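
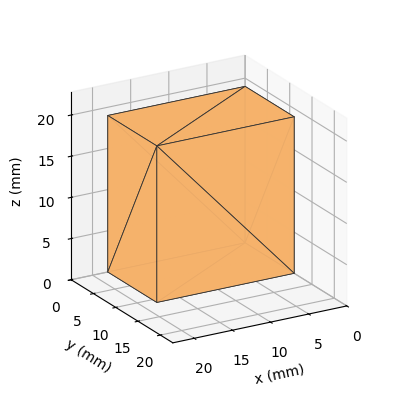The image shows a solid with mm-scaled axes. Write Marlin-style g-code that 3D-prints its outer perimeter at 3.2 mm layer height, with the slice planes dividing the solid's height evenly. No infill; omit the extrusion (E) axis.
Reading the render: the shape is a rectangular box, roughly 18 × 11 mm footprint and 19 mm tall (dimensions read to the nearest mm from the axis ticks). For the g-code, the solid's height is divided into equal slices at the stated Δz and each level perimeter traced with G1 moves after a G0 lift.

; perimeter-only toolpath
G21 ; units = mm
G90 ; absolute positioning
G28 ; home
; layer 1
G0 Z3.2
G0 X0.0 Y0.0
G1 X18.0 Y0.0
G1 X18.0 Y11.0
G1 X0.0 Y11.0
G1 X0.0 Y0.0
; layer 2
G0 Z6.3
G0 X0.0 Y0.0
G1 X18.0 Y0.0
G1 X18.0 Y11.0
G1 X0.0 Y11.0
G1 X0.0 Y0.0
; layer 3
G0 Z9.5
G0 X0.0 Y0.0
G1 X18.0 Y0.0
G1 X18.0 Y11.0
G1 X0.0 Y11.0
G1 X0.0 Y0.0
; layer 4
G0 Z12.7
G0 X0.0 Y0.0
G1 X18.0 Y0.0
G1 X18.0 Y11.0
G1 X0.0 Y11.0
G1 X0.0 Y0.0
; layer 5
G0 Z15.8
G0 X0.0 Y0.0
G1 X18.0 Y0.0
G1 X18.0 Y11.0
G1 X0.0 Y11.0
G1 X0.0 Y0.0
; layer 6
G0 Z19.0
G0 X0.0 Y0.0
G1 X18.0 Y0.0
G1 X18.0 Y11.0
G1 X0.0 Y11.0
G1 X0.0 Y0.0
M2 ; end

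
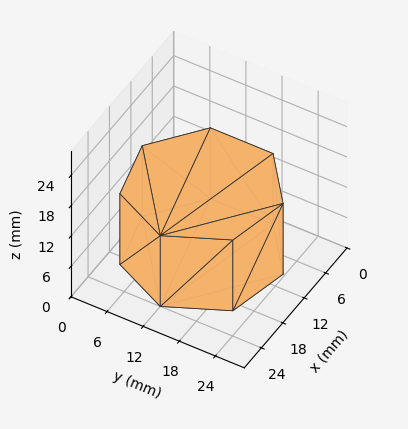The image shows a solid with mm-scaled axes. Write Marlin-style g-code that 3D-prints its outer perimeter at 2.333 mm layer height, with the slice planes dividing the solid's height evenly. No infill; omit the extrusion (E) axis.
Reading the render: the shape is a regular 7-sided prism (a cylinder approximated with 7 flat sides), circumscribed radius ≈ 12 mm, height ≈ 14 mm (dimensions read to the nearest mm from the axis ticks). For the g-code, the solid's height is divided into equal slices at the stated Δz and each level perimeter traced with G1 moves after a G0 lift.

; perimeter-only toolpath
G21 ; units = mm
G90 ; absolute positioning
G28 ; home
; layer 1
G0 Z2.333
G0 X24.000 Y12.000
G1 X19.482 Y21.382
G1 X9.330 Y23.699
G1 X1.188 Y17.207
G1 X1.188 Y6.793
G1 X9.330 Y0.301
G1 X19.482 Y2.618
G1 X24.000 Y12.000
; layer 2
G0 Z4.667
G0 X24.000 Y12.000
G1 X19.482 Y21.382
G1 X9.330 Y23.699
G1 X1.188 Y17.207
G1 X1.188 Y6.793
G1 X9.330 Y0.301
G1 X19.482 Y2.618
G1 X24.000 Y12.000
; layer 3
G0 Z7.000
G0 X24.000 Y12.000
G1 X19.482 Y21.382
G1 X9.330 Y23.699
G1 X1.188 Y17.207
G1 X1.188 Y6.793
G1 X9.330 Y0.301
G1 X19.482 Y2.618
G1 X24.000 Y12.000
; layer 4
G0 Z9.333
G0 X24.000 Y12.000
G1 X19.482 Y21.382
G1 X9.330 Y23.699
G1 X1.188 Y17.207
G1 X1.188 Y6.793
G1 X9.330 Y0.301
G1 X19.482 Y2.618
G1 X24.000 Y12.000
; layer 5
G0 Z11.667
G0 X24.000 Y12.000
G1 X19.482 Y21.382
G1 X9.330 Y23.699
G1 X1.188 Y17.207
G1 X1.188 Y6.793
G1 X9.330 Y0.301
G1 X19.482 Y2.618
G1 X24.000 Y12.000
; layer 6
G0 Z14.000
G0 X24.000 Y12.000
G1 X19.482 Y21.382
G1 X9.330 Y23.699
G1 X1.188 Y17.207
G1 X1.188 Y6.793
G1 X9.330 Y0.301
G1 X19.482 Y2.618
G1 X24.000 Y12.000
M2 ; end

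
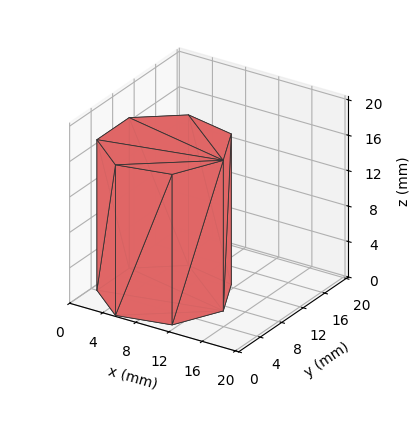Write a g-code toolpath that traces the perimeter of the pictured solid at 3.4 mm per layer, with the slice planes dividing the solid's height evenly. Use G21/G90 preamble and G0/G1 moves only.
Reading the render: the shape is a regular 7-sided prism (a cylinder approximated with 7 flat sides), circumscribed radius ≈ 7 mm, height ≈ 17 mm (dimensions read to the nearest mm from the axis ticks). For the g-code, the solid's height is divided into equal slices at the stated Δz and each level perimeter traced with G1 moves after a G0 lift.

; perimeter-only toolpath
G21 ; units = mm
G90 ; absolute positioning
G28 ; home
; layer 1
G0 Z3.4
G0 X14.0 Y7.0
G1 X11.4 Y12.5
G1 X5.4 Y13.8
G1 X0.7 Y10.0
G1 X0.7 Y4.0
G1 X5.4 Y0.2
G1 X11.4 Y1.5
G1 X14.0 Y7.0
; layer 2
G0 Z6.8
G0 X14.0 Y7.0
G1 X11.4 Y12.5
G1 X5.4 Y13.8
G1 X0.7 Y10.0
G1 X0.7 Y4.0
G1 X5.4 Y0.2
G1 X11.4 Y1.5
G1 X14.0 Y7.0
; layer 3
G0 Z10.2
G0 X14.0 Y7.0
G1 X11.4 Y12.5
G1 X5.4 Y13.8
G1 X0.7 Y10.0
G1 X0.7 Y4.0
G1 X5.4 Y0.2
G1 X11.4 Y1.5
G1 X14.0 Y7.0
; layer 4
G0 Z13.6
G0 X14.0 Y7.0
G1 X11.4 Y12.5
G1 X5.4 Y13.8
G1 X0.7 Y10.0
G1 X0.7 Y4.0
G1 X5.4 Y0.2
G1 X11.4 Y1.5
G1 X14.0 Y7.0
; layer 5
G0 Z17.0
G0 X14.0 Y7.0
G1 X11.4 Y12.5
G1 X5.4 Y13.8
G1 X0.7 Y10.0
G1 X0.7 Y4.0
G1 X5.4 Y0.2
G1 X11.4 Y1.5
G1 X14.0 Y7.0
M2 ; end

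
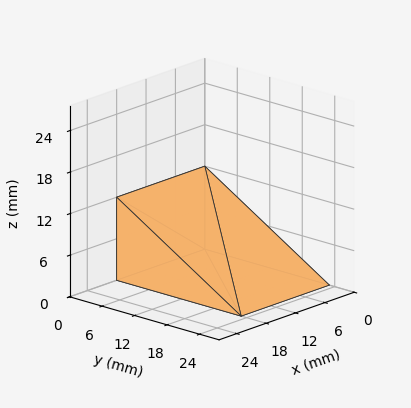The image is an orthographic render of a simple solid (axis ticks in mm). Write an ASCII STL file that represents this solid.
Reading the render: the shape is a wedge (ramp): 18 × 23 mm base, rising to 12 mm along the y=0 edge and sloping linearly to z=0 at y=23 (dimensions read to the nearest mm from the axis ticks). For the STL, each face is triangulated and given an outward normal.

solid part
  facet normal 0.0000 0.0000 -1.0000
    outer loop
      vertex 18.0 23.0 0.0
      vertex 18.0 0.0 0.0
      vertex 0.0 0.0 0.0
    endloop
  endfacet
  facet normal 0.0000 0.0000 -1.0000
    outer loop
      vertex 0.0 23.0 0.0
      vertex 18.0 23.0 0.0
      vertex 0.0 0.0 0.0
    endloop
  endfacet
  facet normal 0.0000 -1.0000 0.0000
    outer loop
      vertex 0.0 0.0 0.0
      vertex 18.0 0.0 0.0
      vertex 18.0 0.0 12.0
    endloop
  endfacet
  facet normal 0.0000 -1.0000 0.0000
    outer loop
      vertex 0.0 0.0 0.0
      vertex 18.0 0.0 12.0
      vertex 0.0 0.0 12.0
    endloop
  endfacet
  facet normal 0.0000 0.4626 0.8866
    outer loop
      vertex 0.0 0.0 12.0
      vertex 18.0 0.0 12.0
      vertex 18.0 23.0 0.0
    endloop
  endfacet
  facet normal 0.0000 0.4626 0.8866
    outer loop
      vertex 0.0 0.0 12.0
      vertex 18.0 23.0 0.0
      vertex 0.0 23.0 0.0
    endloop
  endfacet
  facet normal -1.0000 0.0000 0.0000
    outer loop
      vertex 0.0 0.0 12.0
      vertex 0.0 23.0 0.0
      vertex 0.0 0.0 0.0
    endloop
  endfacet
  facet normal 1.0000 0.0000 0.0000
    outer loop
      vertex 18.0 0.0 0.0
      vertex 18.0 23.0 0.0
      vertex 18.0 0.0 12.0
    endloop
  endfacet
endsolid part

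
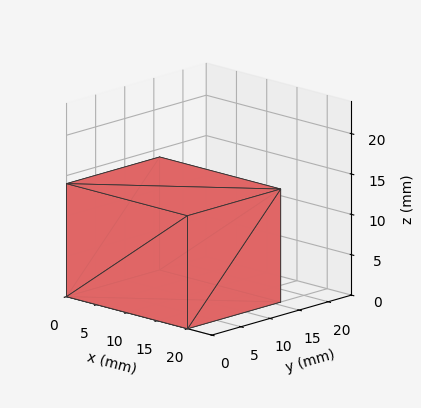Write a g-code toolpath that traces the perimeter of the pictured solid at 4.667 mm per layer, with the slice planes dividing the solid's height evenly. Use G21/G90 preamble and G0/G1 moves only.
Reading the render: the shape is a rectangular box, roughly 20 × 16 mm footprint and 14 mm tall (dimensions read to the nearest mm from the axis ticks). For the g-code, the solid's height is divided into equal slices at the stated Δz and each level perimeter traced with G1 moves after a G0 lift.

; perimeter-only toolpath
G21 ; units = mm
G90 ; absolute positioning
G28 ; home
; layer 1
G0 Z4.667
G0 X0.000 Y0.000
G1 X20.000 Y0.000
G1 X20.000 Y16.000
G1 X0.000 Y16.000
G1 X0.000 Y0.000
; layer 2
G0 Z9.333
G0 X0.000 Y0.000
G1 X20.000 Y0.000
G1 X20.000 Y16.000
G1 X0.000 Y16.000
G1 X0.000 Y0.000
; layer 3
G0 Z14.000
G0 X0.000 Y0.000
G1 X20.000 Y0.000
G1 X20.000 Y16.000
G1 X0.000 Y16.000
G1 X0.000 Y0.000
M2 ; end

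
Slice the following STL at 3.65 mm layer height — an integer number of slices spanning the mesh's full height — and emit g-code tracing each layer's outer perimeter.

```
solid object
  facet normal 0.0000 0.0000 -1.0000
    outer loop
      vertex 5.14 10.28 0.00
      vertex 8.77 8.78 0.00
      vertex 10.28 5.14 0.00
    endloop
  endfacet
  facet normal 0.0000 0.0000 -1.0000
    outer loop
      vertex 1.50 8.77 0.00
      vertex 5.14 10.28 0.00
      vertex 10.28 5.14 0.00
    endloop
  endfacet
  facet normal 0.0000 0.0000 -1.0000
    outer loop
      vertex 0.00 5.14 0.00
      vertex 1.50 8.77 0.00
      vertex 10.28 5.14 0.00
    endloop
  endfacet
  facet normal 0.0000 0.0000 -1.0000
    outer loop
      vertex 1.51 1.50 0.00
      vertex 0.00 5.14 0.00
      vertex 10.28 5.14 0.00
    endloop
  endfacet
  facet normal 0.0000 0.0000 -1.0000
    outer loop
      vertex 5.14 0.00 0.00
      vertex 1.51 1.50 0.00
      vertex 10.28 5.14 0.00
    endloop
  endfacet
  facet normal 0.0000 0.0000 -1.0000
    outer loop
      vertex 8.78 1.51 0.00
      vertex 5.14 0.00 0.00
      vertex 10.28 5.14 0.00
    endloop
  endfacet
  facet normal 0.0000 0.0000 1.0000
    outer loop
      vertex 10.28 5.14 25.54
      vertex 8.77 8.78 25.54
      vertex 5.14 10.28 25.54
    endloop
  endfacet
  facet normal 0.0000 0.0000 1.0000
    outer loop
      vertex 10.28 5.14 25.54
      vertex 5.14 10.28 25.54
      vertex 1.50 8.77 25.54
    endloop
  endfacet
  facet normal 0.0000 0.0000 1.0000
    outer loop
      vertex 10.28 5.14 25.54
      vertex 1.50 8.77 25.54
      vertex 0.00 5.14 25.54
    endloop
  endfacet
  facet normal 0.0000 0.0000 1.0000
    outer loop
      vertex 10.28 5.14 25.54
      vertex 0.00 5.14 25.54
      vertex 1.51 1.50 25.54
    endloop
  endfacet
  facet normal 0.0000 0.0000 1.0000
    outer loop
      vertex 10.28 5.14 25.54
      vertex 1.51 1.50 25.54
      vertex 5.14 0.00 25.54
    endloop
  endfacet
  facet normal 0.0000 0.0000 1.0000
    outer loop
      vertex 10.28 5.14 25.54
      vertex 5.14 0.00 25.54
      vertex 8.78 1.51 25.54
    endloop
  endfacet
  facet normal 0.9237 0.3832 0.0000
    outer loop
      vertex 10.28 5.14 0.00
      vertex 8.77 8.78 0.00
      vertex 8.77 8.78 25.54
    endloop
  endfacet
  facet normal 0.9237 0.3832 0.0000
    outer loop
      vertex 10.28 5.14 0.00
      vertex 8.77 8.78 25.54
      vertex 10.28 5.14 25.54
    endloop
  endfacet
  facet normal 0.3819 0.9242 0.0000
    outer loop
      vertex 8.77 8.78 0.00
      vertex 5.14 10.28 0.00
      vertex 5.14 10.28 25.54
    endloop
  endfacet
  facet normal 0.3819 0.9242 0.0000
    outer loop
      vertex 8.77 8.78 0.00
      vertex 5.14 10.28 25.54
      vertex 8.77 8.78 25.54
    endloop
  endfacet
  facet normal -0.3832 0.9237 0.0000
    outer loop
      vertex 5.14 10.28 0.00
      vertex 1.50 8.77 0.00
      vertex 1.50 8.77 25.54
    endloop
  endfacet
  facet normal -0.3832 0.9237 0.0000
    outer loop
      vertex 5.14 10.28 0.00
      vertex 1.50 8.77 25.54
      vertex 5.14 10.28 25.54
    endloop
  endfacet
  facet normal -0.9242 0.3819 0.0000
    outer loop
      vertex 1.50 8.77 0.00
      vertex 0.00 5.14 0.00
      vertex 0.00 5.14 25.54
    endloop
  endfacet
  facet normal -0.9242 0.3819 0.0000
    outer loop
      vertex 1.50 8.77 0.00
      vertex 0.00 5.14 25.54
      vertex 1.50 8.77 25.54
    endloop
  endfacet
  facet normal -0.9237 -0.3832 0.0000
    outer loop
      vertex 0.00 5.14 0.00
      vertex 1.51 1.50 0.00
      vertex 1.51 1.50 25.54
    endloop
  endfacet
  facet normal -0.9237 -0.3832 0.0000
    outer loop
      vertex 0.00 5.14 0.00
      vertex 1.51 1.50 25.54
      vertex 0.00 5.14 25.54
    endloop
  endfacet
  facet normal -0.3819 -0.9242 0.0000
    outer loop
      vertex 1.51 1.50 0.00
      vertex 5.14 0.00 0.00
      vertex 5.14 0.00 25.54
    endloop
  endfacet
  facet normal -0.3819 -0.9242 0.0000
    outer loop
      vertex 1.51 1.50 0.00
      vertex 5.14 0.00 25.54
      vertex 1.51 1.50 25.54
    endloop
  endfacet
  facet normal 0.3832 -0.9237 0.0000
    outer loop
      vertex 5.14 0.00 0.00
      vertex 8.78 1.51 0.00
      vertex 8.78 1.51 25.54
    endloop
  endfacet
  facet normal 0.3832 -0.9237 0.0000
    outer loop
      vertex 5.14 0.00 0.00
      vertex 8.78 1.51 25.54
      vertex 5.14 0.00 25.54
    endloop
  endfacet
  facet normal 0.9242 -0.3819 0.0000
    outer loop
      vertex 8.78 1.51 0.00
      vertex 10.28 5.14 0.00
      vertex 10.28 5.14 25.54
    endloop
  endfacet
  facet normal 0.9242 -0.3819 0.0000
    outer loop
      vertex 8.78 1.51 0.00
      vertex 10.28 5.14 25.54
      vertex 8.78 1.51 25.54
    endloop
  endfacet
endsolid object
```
; perimeter-only toolpath
G21 ; units = mm
G90 ; absolute positioning
G28 ; home
; layer 1
G0 Z3.65
G0 X10.28 Y5.14
G1 X8.77 Y8.78
G1 X5.14 Y10.28
G1 X1.50 Y8.77
G1 X0.00 Y5.14
G1 X1.51 Y1.50
G1 X5.14 Y0.00
G1 X8.78 Y1.51
G1 X10.28 Y5.14
; layer 2
G0 Z7.30
G0 X10.28 Y5.14
G1 X8.77 Y8.78
G1 X5.14 Y10.28
G1 X1.50 Y8.77
G1 X0.00 Y5.14
G1 X1.51 Y1.50
G1 X5.14 Y0.00
G1 X8.78 Y1.51
G1 X10.28 Y5.14
; layer 3
G0 Z10.95
G0 X10.28 Y5.14
G1 X8.77 Y8.78
G1 X5.14 Y10.28
G1 X1.50 Y8.77
G1 X0.00 Y5.14
G1 X1.51 Y1.50
G1 X5.14 Y0.00
G1 X8.78 Y1.51
G1 X10.28 Y5.14
; layer 4
G0 Z14.59
G0 X10.28 Y5.14
G1 X8.77 Y8.78
G1 X5.14 Y10.28
G1 X1.50 Y8.77
G1 X0.00 Y5.14
G1 X1.51 Y1.50
G1 X5.14 Y0.00
G1 X8.78 Y1.51
G1 X10.28 Y5.14
; layer 5
G0 Z18.24
G0 X10.28 Y5.14
G1 X8.77 Y8.78
G1 X5.14 Y10.28
G1 X1.50 Y8.77
G1 X0.00 Y5.14
G1 X1.51 Y1.50
G1 X5.14 Y0.00
G1 X8.78 Y1.51
G1 X10.28 Y5.14
; layer 6
G0 Z21.89
G0 X10.28 Y5.14
G1 X8.77 Y8.78
G1 X5.14 Y10.28
G1 X1.50 Y8.77
G1 X0.00 Y5.14
G1 X1.51 Y1.50
G1 X5.14 Y0.00
G1 X8.78 Y1.51
G1 X10.28 Y5.14
; layer 7
G0 Z25.54
G0 X10.28 Y5.14
G1 X8.77 Y8.78
G1 X5.14 Y10.28
G1 X1.50 Y8.77
G1 X0.00 Y5.14
G1 X1.51 Y1.50
G1 X5.14 Y0.00
G1 X8.78 Y1.51
G1 X10.28 Y5.14
M2 ; end

The solid is a regular 8-sided prism (a cylinder approximated with 8 flat sides), circumscribed radius ≈ 5.14 mm, height ≈ 25.5 mm. Slicing at Δz = 3.65 mm — 7 equal slices spanning the solid's height, so layer i sits at z = i·h/7 — gives 7 non-empty perimeters. Each is a 8-segment closed polygon; G0 lifts to the layer z and rapids to the start vertex, then G1 traces the edges.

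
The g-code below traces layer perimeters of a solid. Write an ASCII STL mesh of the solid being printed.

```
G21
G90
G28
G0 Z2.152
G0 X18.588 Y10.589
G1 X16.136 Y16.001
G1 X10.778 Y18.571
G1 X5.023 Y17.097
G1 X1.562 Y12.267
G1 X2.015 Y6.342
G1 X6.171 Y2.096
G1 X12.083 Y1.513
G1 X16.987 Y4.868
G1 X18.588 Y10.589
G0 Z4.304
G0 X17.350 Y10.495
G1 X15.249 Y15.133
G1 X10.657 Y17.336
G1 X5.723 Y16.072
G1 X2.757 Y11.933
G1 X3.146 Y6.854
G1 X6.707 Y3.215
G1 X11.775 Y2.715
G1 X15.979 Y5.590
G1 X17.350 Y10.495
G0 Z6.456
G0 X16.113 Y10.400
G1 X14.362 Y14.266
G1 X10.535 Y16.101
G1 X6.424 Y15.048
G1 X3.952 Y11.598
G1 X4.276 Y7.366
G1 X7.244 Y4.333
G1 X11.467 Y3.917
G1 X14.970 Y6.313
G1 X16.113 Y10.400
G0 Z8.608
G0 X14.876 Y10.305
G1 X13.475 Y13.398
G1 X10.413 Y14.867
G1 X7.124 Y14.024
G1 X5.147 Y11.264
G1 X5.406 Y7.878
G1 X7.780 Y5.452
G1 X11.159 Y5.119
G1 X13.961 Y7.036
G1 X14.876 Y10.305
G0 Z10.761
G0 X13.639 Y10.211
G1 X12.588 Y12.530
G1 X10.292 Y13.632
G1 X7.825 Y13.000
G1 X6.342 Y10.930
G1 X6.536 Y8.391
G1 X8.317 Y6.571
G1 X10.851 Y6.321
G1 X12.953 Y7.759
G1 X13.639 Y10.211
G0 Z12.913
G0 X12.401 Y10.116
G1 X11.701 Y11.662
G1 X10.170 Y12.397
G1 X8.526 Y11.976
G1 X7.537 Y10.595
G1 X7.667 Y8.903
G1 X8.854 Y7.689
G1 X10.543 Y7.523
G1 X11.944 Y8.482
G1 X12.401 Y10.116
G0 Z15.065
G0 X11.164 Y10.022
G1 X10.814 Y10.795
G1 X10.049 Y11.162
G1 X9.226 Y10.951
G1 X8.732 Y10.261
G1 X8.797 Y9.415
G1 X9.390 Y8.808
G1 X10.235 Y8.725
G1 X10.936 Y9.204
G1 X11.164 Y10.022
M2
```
solid part
  facet normal 0.0000 0.0000 -1.0000
    outer loop
      vertex 10.900 19.806 0.000
      vertex 17.023 16.869 0.000
      vertex 19.825 10.684 0.000
    endloop
  endfacet
  facet normal 0.0000 0.0000 -1.0000
    outer loop
      vertex 4.322 18.121 0.000
      vertex 10.900 19.806 0.000
      vertex 19.825 10.684 0.000
    endloop
  endfacet
  facet normal 0.0000 0.0000 -1.0000
    outer loop
      vertex 0.367 12.601 0.000
      vertex 4.322 18.121 0.000
      vertex 19.825 10.684 0.000
    endloop
  endfacet
  facet normal 0.0000 0.0000 -1.0000
    outer loop
      vertex 0.885 5.830 0.000
      vertex 0.367 12.601 0.000
      vertex 19.825 10.684 0.000
    endloop
  endfacet
  facet normal 0.0000 0.0000 -1.0000
    outer loop
      vertex 5.634 0.977 0.000
      vertex 0.885 5.830 0.000
      vertex 19.825 10.684 0.000
    endloop
  endfacet
  facet normal 0.0000 0.0000 -1.0000
    outer loop
      vertex 12.391 0.311 0.000
      vertex 5.634 0.977 0.000
      vertex 19.825 10.684 0.000
    endloop
  endfacet
  facet normal 0.0000 0.0000 -1.0000
    outer loop
      vertex 17.996 4.145 0.000
      vertex 12.391 0.311 0.000
      vertex 19.825 10.684 0.000
    endloop
  endfacet
  facet normal 0.8009 0.3628 0.4764
    outer loop
      vertex 19.825 10.684 0.000
      vertex 17.023 16.869 0.000
      vertex 9.927 9.927 17.217
    endloop
  endfacet
  facet normal 0.3803 0.7928 0.4764
    outer loop
      vertex 17.023 16.869 0.000
      vertex 10.900 19.806 0.000
      vertex 9.927 9.927 17.217
    endloop
  endfacet
  facet normal -0.2182 0.8517 0.4764
    outer loop
      vertex 10.900 19.806 0.000
      vertex 4.322 18.121 0.000
      vertex 9.927 9.927 17.217
    endloop
  endfacet
  facet normal -0.7147 0.5121 0.4764
    outer loop
      vertex 4.322 18.121 0.000
      vertex 0.367 12.601 0.000
      vertex 9.927 9.927 17.217
    endloop
  endfacet
  facet normal -0.8767 -0.0671 0.4764
    outer loop
      vertex 0.367 12.601 0.000
      vertex 0.885 5.830 0.000
      vertex 9.927 9.927 17.217
    endloop
  endfacet
  facet normal -0.6284 -0.6150 0.4764
    outer loop
      vertex 0.885 5.830 0.000
      vertex 5.634 0.977 0.000
      vertex 9.927 9.927 17.217
    endloop
  endfacet
  facet normal -0.0862 -0.8750 0.4764
    outer loop
      vertex 5.634 0.977 0.000
      vertex 12.391 0.311 0.000
      vertex 9.927 9.927 17.217
    endloop
  endfacet
  facet normal 0.4964 -0.7257 0.4764
    outer loop
      vertex 12.391 0.311 0.000
      vertex 17.996 4.145 0.000
      vertex 9.927 9.927 17.217
    endloop
  endfacet
  facet normal 0.8467 -0.2368 0.4764
    outer loop
      vertex 17.996 4.145 0.000
      vertex 19.825 10.684 0.000
      vertex 9.927 9.927 17.217
    endloop
  endfacet
endsolid part

The G0 Z moves step by Δz≈2.152 mm. The G1 loops shrink linearly with z, so the solid tapers from its base footprint up to z≈17.2. Closing with a flat bottom cap and the tapered top and triangulating gives 16 facets — a regular 9-sided pyramid, base circumscribed radius ≈ 9.93 mm, apex at z ≈ 17.2 mm.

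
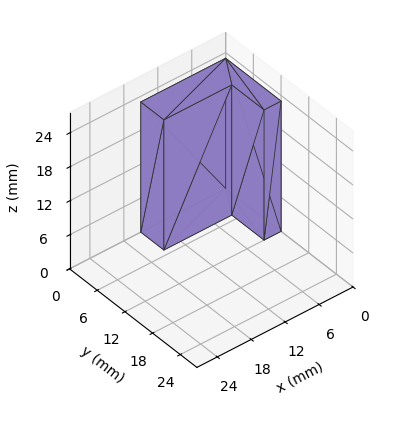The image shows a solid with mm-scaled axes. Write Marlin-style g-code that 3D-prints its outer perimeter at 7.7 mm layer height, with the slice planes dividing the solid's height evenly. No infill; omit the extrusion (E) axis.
Reading the render: the shape is an L-shaped prism: outer 15 × 12 mm, arm thicknesses ≈ 5 mm (horizontal) and 3 mm (vertical), extruded 23 mm in z (dimensions read to the nearest mm from the axis ticks). For the g-code, the solid's height is divided into equal slices at the stated Δz and each level perimeter traced with G1 moves after a G0 lift.

; perimeter-only toolpath
G21 ; units = mm
G90 ; absolute positioning
G28 ; home
; layer 1
G0 Z7.7
G0 X0.0 Y0.0
G1 X15.0 Y0.0
G1 X15.0 Y5.0
G1 X3.0 Y5.0
G1 X3.0 Y12.0
G1 X0.0 Y12.0
G1 X0.0 Y0.0
; layer 2
G0 Z15.3
G0 X0.0 Y0.0
G1 X15.0 Y0.0
G1 X15.0 Y5.0
G1 X3.0 Y5.0
G1 X3.0 Y12.0
G1 X0.0 Y12.0
G1 X0.0 Y0.0
; layer 3
G0 Z23.0
G0 X0.0 Y0.0
G1 X15.0 Y0.0
G1 X15.0 Y5.0
G1 X3.0 Y5.0
G1 X3.0 Y12.0
G1 X0.0 Y12.0
G1 X0.0 Y0.0
M2 ; end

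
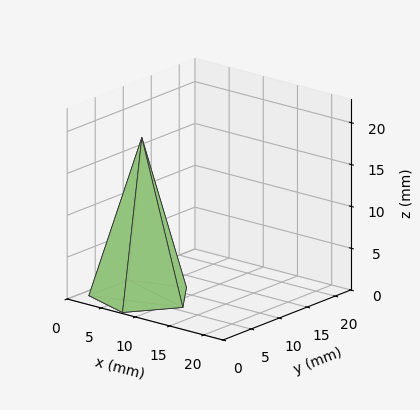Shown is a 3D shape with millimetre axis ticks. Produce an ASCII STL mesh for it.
Reading the render: the shape is a regular 5-sided pyramid, base circumscribed radius ≈ 6 mm, apex at z ≈ 19 mm (dimensions read to the nearest mm from the axis ticks). For the STL, each face is triangulated and given an outward normal.

solid part
  facet normal 0.0000 0.0000 -1.0000
    outer loop
      vertex 1.146 9.527 0.000
      vertex 7.854 11.706 0.000
      vertex 12.000 6.000 0.000
    endloop
  endfacet
  facet normal 0.0000 0.0000 -1.0000
    outer loop
      vertex 1.146 2.473 0.000
      vertex 1.146 9.527 0.000
      vertex 12.000 6.000 0.000
    endloop
  endfacet
  facet normal 0.0000 0.0000 -1.0000
    outer loop
      vertex 7.854 0.294 0.000
      vertex 1.146 2.473 0.000
      vertex 12.000 6.000 0.000
    endloop
  endfacet
  facet normal 0.7838 0.5695 0.2475
    outer loop
      vertex 12.000 6.000 0.000
      vertex 7.854 11.706 0.000
      vertex 6.000 6.000 19.000
    endloop
  endfacet
  facet normal -0.2993 0.9215 0.2475
    outer loop
      vertex 7.854 11.706 0.000
      vertex 1.146 9.527 0.000
      vertex 6.000 6.000 19.000
    endloop
  endfacet
  facet normal -0.9689 0.0000 0.2475
    outer loop
      vertex 1.146 9.527 0.000
      vertex 1.146 2.473 0.000
      vertex 6.000 6.000 19.000
    endloop
  endfacet
  facet normal -0.2993 -0.9215 0.2475
    outer loop
      vertex 1.146 2.473 0.000
      vertex 7.854 0.294 0.000
      vertex 6.000 6.000 19.000
    endloop
  endfacet
  facet normal 0.7838 -0.5695 0.2475
    outer loop
      vertex 7.854 0.294 0.000
      vertex 12.000 6.000 0.000
      vertex 6.000 6.000 19.000
    endloop
  endfacet
endsolid part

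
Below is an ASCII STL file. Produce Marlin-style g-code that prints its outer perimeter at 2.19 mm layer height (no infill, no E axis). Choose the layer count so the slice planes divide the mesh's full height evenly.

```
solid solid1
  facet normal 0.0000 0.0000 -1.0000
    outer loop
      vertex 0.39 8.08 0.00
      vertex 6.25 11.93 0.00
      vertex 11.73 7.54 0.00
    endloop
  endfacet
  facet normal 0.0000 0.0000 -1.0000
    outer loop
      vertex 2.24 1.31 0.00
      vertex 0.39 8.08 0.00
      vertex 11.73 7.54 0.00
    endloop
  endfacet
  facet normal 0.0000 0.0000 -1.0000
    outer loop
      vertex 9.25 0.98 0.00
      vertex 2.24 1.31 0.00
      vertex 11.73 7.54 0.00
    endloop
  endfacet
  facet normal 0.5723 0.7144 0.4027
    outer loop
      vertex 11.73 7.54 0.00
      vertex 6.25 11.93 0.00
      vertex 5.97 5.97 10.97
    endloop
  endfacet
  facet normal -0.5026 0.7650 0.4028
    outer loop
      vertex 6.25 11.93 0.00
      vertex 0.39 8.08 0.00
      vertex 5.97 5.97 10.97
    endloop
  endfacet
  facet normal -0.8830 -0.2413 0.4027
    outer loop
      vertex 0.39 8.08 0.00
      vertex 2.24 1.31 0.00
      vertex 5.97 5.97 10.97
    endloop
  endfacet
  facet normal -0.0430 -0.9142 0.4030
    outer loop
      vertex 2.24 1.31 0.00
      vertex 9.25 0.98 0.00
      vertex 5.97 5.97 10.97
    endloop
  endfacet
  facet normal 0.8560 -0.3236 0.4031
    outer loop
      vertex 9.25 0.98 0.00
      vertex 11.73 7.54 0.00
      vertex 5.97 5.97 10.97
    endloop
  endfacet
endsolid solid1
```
; perimeter-only toolpath
G21 ; units = mm
G90 ; absolute positioning
G28 ; home
; layer 1
G0 Z2.19
G0 X10.58 Y7.23
G1 X6.19 Y10.74
G1 X1.51 Y7.66
G1 X2.99 Y2.24
G1 X8.59 Y1.98
G1 X10.58 Y7.23
; layer 2
G0 Z4.39
G0 X9.43 Y6.91
G1 X6.14 Y9.55
G1 X2.62 Y7.24
G1 X3.73 Y3.17
G1 X7.94 Y2.98
G1 X9.43 Y6.91
; layer 3
G0 Z6.58
G0 X8.27 Y6.60
G1 X6.08 Y8.35
G1 X3.74 Y6.81
G1 X4.48 Y4.11
G1 X7.28 Y3.97
G1 X8.27 Y6.60
; layer 4
G0 Z8.78
G0 X7.12 Y6.28
G1 X6.03 Y7.16
G1 X4.85 Y6.39
G1 X5.22 Y5.04
G1 X6.63 Y4.97
G1 X7.12 Y6.28
M2 ; end

The solid is a regular 5-sided pyramid, base circumscribed radius ≈ 5.97 mm, apex at z ≈ 11 mm. Slicing at Δz = 2.19 mm — 5 equal slices spanning the solid's height, so layer i sits at z = i·h/5 — gives 4 non-empty perimeters. Each is a 5-segment closed polygon; G0 lifts to the layer z and rapids to the start vertex, then G1 traces the edges. The cross-section shrinks linearly with z (the slice at the apex is degenerate and omitted).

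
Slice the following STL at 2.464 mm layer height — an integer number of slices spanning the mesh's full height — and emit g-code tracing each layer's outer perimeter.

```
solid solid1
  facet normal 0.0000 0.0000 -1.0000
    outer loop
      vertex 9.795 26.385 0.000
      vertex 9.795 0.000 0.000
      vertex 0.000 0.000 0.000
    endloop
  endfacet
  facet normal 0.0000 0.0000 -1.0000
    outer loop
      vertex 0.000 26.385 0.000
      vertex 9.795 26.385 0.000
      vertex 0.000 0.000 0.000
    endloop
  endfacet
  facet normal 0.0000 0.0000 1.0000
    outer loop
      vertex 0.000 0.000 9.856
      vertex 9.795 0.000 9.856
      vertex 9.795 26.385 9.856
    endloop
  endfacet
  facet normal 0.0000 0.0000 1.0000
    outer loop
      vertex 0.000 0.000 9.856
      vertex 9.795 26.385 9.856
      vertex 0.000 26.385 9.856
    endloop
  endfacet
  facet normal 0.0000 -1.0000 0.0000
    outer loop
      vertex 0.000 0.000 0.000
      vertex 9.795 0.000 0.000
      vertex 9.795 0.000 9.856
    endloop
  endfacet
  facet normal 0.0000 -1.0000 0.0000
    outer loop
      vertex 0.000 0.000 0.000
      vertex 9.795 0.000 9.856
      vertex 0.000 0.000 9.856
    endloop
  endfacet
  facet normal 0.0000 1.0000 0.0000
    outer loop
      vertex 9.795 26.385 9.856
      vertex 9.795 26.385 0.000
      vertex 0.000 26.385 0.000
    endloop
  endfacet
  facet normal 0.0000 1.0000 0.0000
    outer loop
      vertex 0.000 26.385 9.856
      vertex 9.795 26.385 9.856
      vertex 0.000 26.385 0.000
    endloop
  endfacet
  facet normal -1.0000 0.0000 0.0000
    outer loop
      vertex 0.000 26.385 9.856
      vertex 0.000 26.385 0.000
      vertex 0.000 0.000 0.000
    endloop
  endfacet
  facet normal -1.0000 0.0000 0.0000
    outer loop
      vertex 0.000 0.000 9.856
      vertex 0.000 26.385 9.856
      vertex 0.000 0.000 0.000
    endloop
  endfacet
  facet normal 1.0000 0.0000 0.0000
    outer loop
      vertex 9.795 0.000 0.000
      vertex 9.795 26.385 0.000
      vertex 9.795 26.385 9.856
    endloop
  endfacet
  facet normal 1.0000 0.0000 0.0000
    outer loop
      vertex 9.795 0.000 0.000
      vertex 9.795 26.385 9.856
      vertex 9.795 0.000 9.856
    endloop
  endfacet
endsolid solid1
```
; perimeter-only toolpath
G21 ; units = mm
G90 ; absolute positioning
G28 ; home
; layer 1
G0 Z2.464
G0 X0.000 Y0.000
G1 X9.795 Y0.000
G1 X9.795 Y26.385
G1 X0.000 Y26.385
G1 X0.000 Y0.000
; layer 2
G0 Z4.928
G0 X0.000 Y0.000
G1 X9.795 Y0.000
G1 X9.795 Y26.385
G1 X0.000 Y26.385
G1 X0.000 Y0.000
; layer 3
G0 Z7.392
G0 X0.000 Y0.000
G1 X9.795 Y0.000
G1 X9.795 Y26.385
G1 X0.000 Y26.385
G1 X0.000 Y0.000
; layer 4
G0 Z9.856
G0 X0.000 Y0.000
G1 X9.795 Y0.000
G1 X9.795 Y26.385
G1 X0.000 Y26.385
G1 X0.000 Y0.000
M2 ; end

The solid is a rectangular box, roughly 9.79 × 26.4 mm footprint and 9.86 mm tall. Slicing at Δz = 2.464 mm — 4 equal slices spanning the solid's height, so layer i sits at z = i·h/4 — gives 4 non-empty perimeters. Each is a 4-segment closed polygon; G0 lifts to the layer z and rapids to the start vertex, then G1 traces the edges.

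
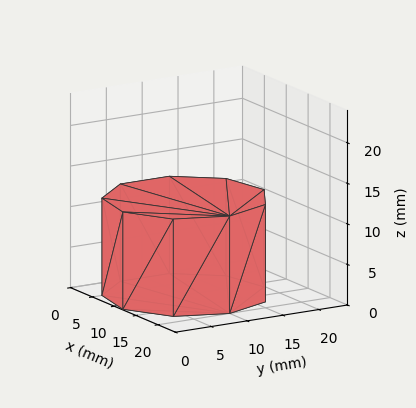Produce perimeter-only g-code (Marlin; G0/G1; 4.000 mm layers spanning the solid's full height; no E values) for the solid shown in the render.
Reading the render: the shape is a regular 9-sided prism (a cylinder approximated with 9 flat sides), circumscribed radius ≈ 10 mm, height ≈ 12 mm (dimensions read to the nearest mm from the axis ticks). For the g-code, the solid's height is divided into equal slices at the stated Δz and each level perimeter traced with G1 moves after a G0 lift.

; perimeter-only toolpath
G21 ; units = mm
G90 ; absolute positioning
G28 ; home
; layer 1
G0 Z4.000
G0 X20.000 Y10.000
G1 X17.660 Y16.428
G1 X11.736 Y19.848
G1 X5.000 Y18.660
G1 X0.603 Y13.420
G1 X0.603 Y6.580
G1 X5.000 Y1.340
G1 X11.736 Y0.152
G1 X17.660 Y3.572
G1 X20.000 Y10.000
; layer 2
G0 Z8.000
G0 X20.000 Y10.000
G1 X17.660 Y16.428
G1 X11.736 Y19.848
G1 X5.000 Y18.660
G1 X0.603 Y13.420
G1 X0.603 Y6.580
G1 X5.000 Y1.340
G1 X11.736 Y0.152
G1 X17.660 Y3.572
G1 X20.000 Y10.000
; layer 3
G0 Z12.000
G0 X20.000 Y10.000
G1 X17.660 Y16.428
G1 X11.736 Y19.848
G1 X5.000 Y18.660
G1 X0.603 Y13.420
G1 X0.603 Y6.580
G1 X5.000 Y1.340
G1 X11.736 Y0.152
G1 X17.660 Y3.572
G1 X20.000 Y10.000
M2 ; end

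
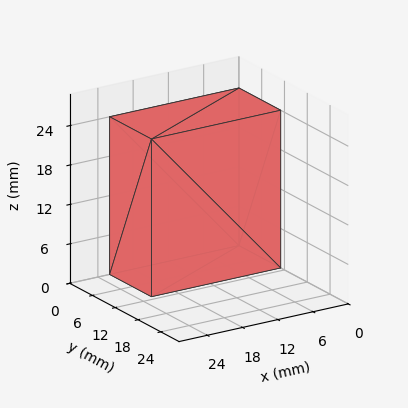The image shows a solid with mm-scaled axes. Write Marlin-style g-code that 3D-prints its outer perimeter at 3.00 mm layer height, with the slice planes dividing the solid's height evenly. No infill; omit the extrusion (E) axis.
Reading the render: the shape is a rectangular box, roughly 22 × 11 mm footprint and 24 mm tall (dimensions read to the nearest mm from the axis ticks). For the g-code, the solid's height is divided into equal slices at the stated Δz and each level perimeter traced with G1 moves after a G0 lift.

; perimeter-only toolpath
G21 ; units = mm
G90 ; absolute positioning
G28 ; home
; layer 1
G0 Z3.00
G0 X0.00 Y0.00
G1 X22.00 Y0.00
G1 X22.00 Y11.00
G1 X0.00 Y11.00
G1 X0.00 Y0.00
; layer 2
G0 Z6.00
G0 X0.00 Y0.00
G1 X22.00 Y0.00
G1 X22.00 Y11.00
G1 X0.00 Y11.00
G1 X0.00 Y0.00
; layer 3
G0 Z9.00
G0 X0.00 Y0.00
G1 X22.00 Y0.00
G1 X22.00 Y11.00
G1 X0.00 Y11.00
G1 X0.00 Y0.00
; layer 4
G0 Z12.00
G0 X0.00 Y0.00
G1 X22.00 Y0.00
G1 X22.00 Y11.00
G1 X0.00 Y11.00
G1 X0.00 Y0.00
; layer 5
G0 Z15.00
G0 X0.00 Y0.00
G1 X22.00 Y0.00
G1 X22.00 Y11.00
G1 X0.00 Y11.00
G1 X0.00 Y0.00
; layer 6
G0 Z18.00
G0 X0.00 Y0.00
G1 X22.00 Y0.00
G1 X22.00 Y11.00
G1 X0.00 Y11.00
G1 X0.00 Y0.00
; layer 7
G0 Z21.00
G0 X0.00 Y0.00
G1 X22.00 Y0.00
G1 X22.00 Y11.00
G1 X0.00 Y11.00
G1 X0.00 Y0.00
; layer 8
G0 Z24.00
G0 X0.00 Y0.00
G1 X22.00 Y0.00
G1 X22.00 Y11.00
G1 X0.00 Y11.00
G1 X0.00 Y0.00
M2 ; end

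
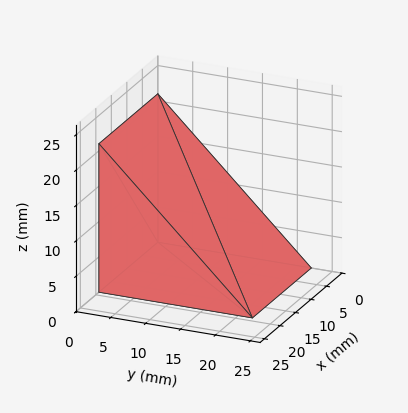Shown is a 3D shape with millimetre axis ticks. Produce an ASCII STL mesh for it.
Reading the render: the shape is a wedge (ramp): 19 × 22 mm base, rising to 21 mm along the y=0 edge and sloping linearly to z=0 at y=22 (dimensions read to the nearest mm from the axis ticks). For the STL, each face is triangulated and given an outward normal.

solid part
  facet normal 0.0000 0.0000 -1.0000
    outer loop
      vertex 19.00 22.00 0.00
      vertex 19.00 0.00 0.00
      vertex 0.00 0.00 0.00
    endloop
  endfacet
  facet normal 0.0000 0.0000 -1.0000
    outer loop
      vertex 0.00 22.00 0.00
      vertex 19.00 22.00 0.00
      vertex 0.00 0.00 0.00
    endloop
  endfacet
  facet normal 0.0000 -1.0000 0.0000
    outer loop
      vertex 0.00 0.00 0.00
      vertex 19.00 0.00 0.00
      vertex 19.00 0.00 21.00
    endloop
  endfacet
  facet normal 0.0000 -1.0000 0.0000
    outer loop
      vertex 0.00 0.00 0.00
      vertex 19.00 0.00 21.00
      vertex 0.00 0.00 21.00
    endloop
  endfacet
  facet normal 0.0000 0.6905 0.7234
    outer loop
      vertex 0.00 0.00 21.00
      vertex 19.00 0.00 21.00
      vertex 19.00 22.00 0.00
    endloop
  endfacet
  facet normal 0.0000 0.6905 0.7234
    outer loop
      vertex 0.00 0.00 21.00
      vertex 19.00 22.00 0.00
      vertex 0.00 22.00 0.00
    endloop
  endfacet
  facet normal -1.0000 0.0000 0.0000
    outer loop
      vertex 0.00 0.00 21.00
      vertex 0.00 22.00 0.00
      vertex 0.00 0.00 0.00
    endloop
  endfacet
  facet normal 1.0000 0.0000 0.0000
    outer loop
      vertex 19.00 0.00 0.00
      vertex 19.00 22.00 0.00
      vertex 19.00 0.00 21.00
    endloop
  endfacet
endsolid part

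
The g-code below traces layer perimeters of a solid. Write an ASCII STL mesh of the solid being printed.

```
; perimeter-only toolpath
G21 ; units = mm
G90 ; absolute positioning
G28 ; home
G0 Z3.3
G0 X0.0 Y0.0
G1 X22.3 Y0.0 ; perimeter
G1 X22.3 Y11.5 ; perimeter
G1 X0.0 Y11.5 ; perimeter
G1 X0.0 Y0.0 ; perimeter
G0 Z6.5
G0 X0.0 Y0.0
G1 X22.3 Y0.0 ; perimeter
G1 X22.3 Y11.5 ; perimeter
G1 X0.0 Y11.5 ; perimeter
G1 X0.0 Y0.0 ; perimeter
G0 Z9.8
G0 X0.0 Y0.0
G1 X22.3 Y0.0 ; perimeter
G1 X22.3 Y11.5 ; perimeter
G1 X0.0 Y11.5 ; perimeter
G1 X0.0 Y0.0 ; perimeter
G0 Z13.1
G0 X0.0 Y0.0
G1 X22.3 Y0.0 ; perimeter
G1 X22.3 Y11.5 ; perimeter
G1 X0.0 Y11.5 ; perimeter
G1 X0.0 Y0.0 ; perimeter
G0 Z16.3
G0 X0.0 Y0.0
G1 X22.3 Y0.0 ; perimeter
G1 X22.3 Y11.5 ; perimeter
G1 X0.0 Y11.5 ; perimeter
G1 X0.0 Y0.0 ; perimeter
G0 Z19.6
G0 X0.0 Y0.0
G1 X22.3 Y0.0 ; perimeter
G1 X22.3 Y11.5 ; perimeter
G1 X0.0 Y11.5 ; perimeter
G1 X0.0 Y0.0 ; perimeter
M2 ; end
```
solid part
  facet normal 0.0000 0.0000 -1.0000
    outer loop
      vertex 22.3 11.5 0.0
      vertex 22.3 0.0 0.0
      vertex 0.0 0.0 0.0
    endloop
  endfacet
  facet normal 0.0000 0.0000 -1.0000
    outer loop
      vertex 0.0 11.5 0.0
      vertex 22.3 11.5 0.0
      vertex 0.0 0.0 0.0
    endloop
  endfacet
  facet normal 0.0000 0.0000 1.0000
    outer loop
      vertex 0.0 0.0 19.6
      vertex 22.3 0.0 19.6
      vertex 22.3 11.5 19.6
    endloop
  endfacet
  facet normal 0.0000 0.0000 1.0000
    outer loop
      vertex 0.0 0.0 19.6
      vertex 22.3 11.5 19.6
      vertex 0.0 11.5 19.6
    endloop
  endfacet
  facet normal 0.0000 -1.0000 0.0000
    outer loop
      vertex 0.0 0.0 0.0
      vertex 22.3 0.0 0.0
      vertex 22.3 0.0 19.6
    endloop
  endfacet
  facet normal 0.0000 -1.0000 0.0000
    outer loop
      vertex 0.0 0.0 0.0
      vertex 22.3 0.0 19.6
      vertex 0.0 0.0 19.6
    endloop
  endfacet
  facet normal 0.0000 1.0000 0.0000
    outer loop
      vertex 22.3 11.5 19.6
      vertex 22.3 11.5 0.0
      vertex 0.0 11.5 0.0
    endloop
  endfacet
  facet normal 0.0000 1.0000 0.0000
    outer loop
      vertex 0.0 11.5 19.6
      vertex 22.3 11.5 19.6
      vertex 0.0 11.5 0.0
    endloop
  endfacet
  facet normal -1.0000 0.0000 0.0000
    outer loop
      vertex 0.0 11.5 19.6
      vertex 0.0 11.5 0.0
      vertex 0.0 0.0 0.0
    endloop
  endfacet
  facet normal -1.0000 0.0000 0.0000
    outer loop
      vertex 0.0 0.0 19.6
      vertex 0.0 11.5 19.6
      vertex 0.0 0.0 0.0
    endloop
  endfacet
  facet normal 1.0000 0.0000 0.0000
    outer loop
      vertex 22.3 0.0 0.0
      vertex 22.3 11.5 0.0
      vertex 22.3 11.5 19.6
    endloop
  endfacet
  facet normal 1.0000 0.0000 0.0000
    outer loop
      vertex 22.3 0.0 0.0
      vertex 22.3 11.5 19.6
      vertex 22.3 0.0 19.6
    endloop
  endfacet
endsolid part

The G0 Z moves step by Δz≈3.3 mm. Every layer's G1 loop is the same polygon, so the solid is a straight extrusion of it from z=0 to z≈19.6. Closing with flat bottom and top caps and triangulating gives 12 facets — a rectangular box, roughly 22.3 × 11.5 mm footprint and 19.6 mm tall.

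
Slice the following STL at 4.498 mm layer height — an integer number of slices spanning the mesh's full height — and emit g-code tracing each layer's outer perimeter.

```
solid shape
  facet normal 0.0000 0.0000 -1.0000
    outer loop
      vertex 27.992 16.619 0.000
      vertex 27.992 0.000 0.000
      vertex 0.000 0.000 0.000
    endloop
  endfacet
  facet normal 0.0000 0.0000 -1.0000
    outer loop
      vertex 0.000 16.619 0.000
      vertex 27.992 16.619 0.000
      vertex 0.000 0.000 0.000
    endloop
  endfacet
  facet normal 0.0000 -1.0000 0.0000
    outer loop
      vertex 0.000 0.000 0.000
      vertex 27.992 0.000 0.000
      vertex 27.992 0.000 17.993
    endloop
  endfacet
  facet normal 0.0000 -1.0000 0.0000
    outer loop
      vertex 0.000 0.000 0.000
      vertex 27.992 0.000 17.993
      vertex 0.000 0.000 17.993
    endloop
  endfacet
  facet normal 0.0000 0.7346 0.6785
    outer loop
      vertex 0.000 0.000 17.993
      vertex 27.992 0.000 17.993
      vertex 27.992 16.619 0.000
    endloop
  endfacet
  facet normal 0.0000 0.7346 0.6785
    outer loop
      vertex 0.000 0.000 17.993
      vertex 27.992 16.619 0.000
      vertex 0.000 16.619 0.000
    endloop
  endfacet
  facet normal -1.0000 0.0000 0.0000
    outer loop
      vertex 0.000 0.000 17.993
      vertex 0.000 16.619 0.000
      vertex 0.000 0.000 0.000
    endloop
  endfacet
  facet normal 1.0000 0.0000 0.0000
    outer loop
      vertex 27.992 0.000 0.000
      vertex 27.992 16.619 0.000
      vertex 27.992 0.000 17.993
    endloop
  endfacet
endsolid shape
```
; perimeter-only toolpath
G21 ; units = mm
G90 ; absolute positioning
G28 ; home
; layer 1
G0 Z4.498
G0 X0.000 Y0.000
G1 X27.992 Y0.000
G1 X27.992 Y12.464
G1 X0.000 Y12.464
G1 X0.000 Y0.000
; layer 2
G0 Z8.996
G0 X0.000 Y0.000
G1 X27.992 Y0.000
G1 X27.992 Y8.309
G1 X0.000 Y8.309
G1 X0.000 Y0.000
; layer 3
G0 Z13.495
G0 X0.000 Y0.000
G1 X27.992 Y0.000
G1 X27.992 Y4.155
G1 X0.000 Y4.155
G1 X0.000 Y0.000
M2 ; end

The solid is a wedge (ramp): 28 × 16.6 mm base, rising to 18 mm along the y=0 edge and sloping linearly to z=0 at y=16.6. Slicing at Δz = 4.498 mm — 4 equal slices spanning the solid's height, so layer i sits at z = i·h/4 — gives 3 non-empty perimeters. Each is a 4-segment closed polygon; G0 lifts to the layer z and rapids to the start vertex, then G1 traces the edges. The cross-section shrinks linearly with z (the slice at the apex is degenerate and omitted).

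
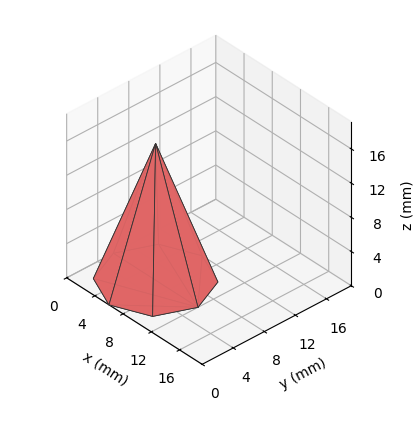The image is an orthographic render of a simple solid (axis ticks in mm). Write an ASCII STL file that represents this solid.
Reading the render: the shape is a regular 8-sided pyramid, base circumscribed radius ≈ 6 mm, apex at z ≈ 16 mm (dimensions read to the nearest mm from the axis ticks). For the STL, each face is triangulated and given an outward normal.

solid part
  facet normal 0.0000 0.0000 -1.0000
    outer loop
      vertex 6.0 12.0 0.0
      vertex 10.2 10.2 0.0
      vertex 12.0 6.0 0.0
    endloop
  endfacet
  facet normal 0.0000 0.0000 -1.0000
    outer loop
      vertex 1.8 10.2 0.0
      vertex 6.0 12.0 0.0
      vertex 12.0 6.0 0.0
    endloop
  endfacet
  facet normal 0.0000 0.0000 -1.0000
    outer loop
      vertex 0.0 6.0 0.0
      vertex 1.8 10.2 0.0
      vertex 12.0 6.0 0.0
    endloop
  endfacet
  facet normal 0.0000 0.0000 -1.0000
    outer loop
      vertex 1.8 1.8 0.0
      vertex 0.0 6.0 0.0
      vertex 12.0 6.0 0.0
    endloop
  endfacet
  facet normal 0.0000 0.0000 -1.0000
    outer loop
      vertex 6.0 0.0 0.0
      vertex 1.8 1.8 0.0
      vertex 12.0 6.0 0.0
    endloop
  endfacet
  facet normal 0.0000 0.0000 -1.0000
    outer loop
      vertex 10.2 1.8 0.0
      vertex 6.0 0.0 0.0
      vertex 12.0 6.0 0.0
    endloop
  endfacet
  facet normal 0.8690 0.3724 0.3259
    outer loop
      vertex 12.0 6.0 0.0
      vertex 10.2 10.2 0.0
      vertex 6.0 6.0 16.0
    endloop
  endfacet
  facet normal 0.3724 0.8690 0.3259
    outer loop
      vertex 10.2 10.2 0.0
      vertex 6.0 12.0 0.0
      vertex 6.0 6.0 16.0
    endloop
  endfacet
  facet normal -0.3724 0.8690 0.3259
    outer loop
      vertex 6.0 12.0 0.0
      vertex 1.8 10.2 0.0
      vertex 6.0 6.0 16.0
    endloop
  endfacet
  facet normal -0.8690 0.3724 0.3259
    outer loop
      vertex 1.8 10.2 0.0
      vertex 0.0 6.0 0.0
      vertex 6.0 6.0 16.0
    endloop
  endfacet
  facet normal -0.8690 -0.3724 0.3259
    outer loop
      vertex 0.0 6.0 0.0
      vertex 1.8 1.8 0.0
      vertex 6.0 6.0 16.0
    endloop
  endfacet
  facet normal -0.3724 -0.8690 0.3259
    outer loop
      vertex 1.8 1.8 0.0
      vertex 6.0 0.0 0.0
      vertex 6.0 6.0 16.0
    endloop
  endfacet
  facet normal 0.3724 -0.8690 0.3259
    outer loop
      vertex 6.0 0.0 0.0
      vertex 10.2 1.8 0.0
      vertex 6.0 6.0 16.0
    endloop
  endfacet
  facet normal 0.8690 -0.3724 0.3259
    outer loop
      vertex 10.2 1.8 0.0
      vertex 12.0 6.0 0.0
      vertex 6.0 6.0 16.0
    endloop
  endfacet
endsolid part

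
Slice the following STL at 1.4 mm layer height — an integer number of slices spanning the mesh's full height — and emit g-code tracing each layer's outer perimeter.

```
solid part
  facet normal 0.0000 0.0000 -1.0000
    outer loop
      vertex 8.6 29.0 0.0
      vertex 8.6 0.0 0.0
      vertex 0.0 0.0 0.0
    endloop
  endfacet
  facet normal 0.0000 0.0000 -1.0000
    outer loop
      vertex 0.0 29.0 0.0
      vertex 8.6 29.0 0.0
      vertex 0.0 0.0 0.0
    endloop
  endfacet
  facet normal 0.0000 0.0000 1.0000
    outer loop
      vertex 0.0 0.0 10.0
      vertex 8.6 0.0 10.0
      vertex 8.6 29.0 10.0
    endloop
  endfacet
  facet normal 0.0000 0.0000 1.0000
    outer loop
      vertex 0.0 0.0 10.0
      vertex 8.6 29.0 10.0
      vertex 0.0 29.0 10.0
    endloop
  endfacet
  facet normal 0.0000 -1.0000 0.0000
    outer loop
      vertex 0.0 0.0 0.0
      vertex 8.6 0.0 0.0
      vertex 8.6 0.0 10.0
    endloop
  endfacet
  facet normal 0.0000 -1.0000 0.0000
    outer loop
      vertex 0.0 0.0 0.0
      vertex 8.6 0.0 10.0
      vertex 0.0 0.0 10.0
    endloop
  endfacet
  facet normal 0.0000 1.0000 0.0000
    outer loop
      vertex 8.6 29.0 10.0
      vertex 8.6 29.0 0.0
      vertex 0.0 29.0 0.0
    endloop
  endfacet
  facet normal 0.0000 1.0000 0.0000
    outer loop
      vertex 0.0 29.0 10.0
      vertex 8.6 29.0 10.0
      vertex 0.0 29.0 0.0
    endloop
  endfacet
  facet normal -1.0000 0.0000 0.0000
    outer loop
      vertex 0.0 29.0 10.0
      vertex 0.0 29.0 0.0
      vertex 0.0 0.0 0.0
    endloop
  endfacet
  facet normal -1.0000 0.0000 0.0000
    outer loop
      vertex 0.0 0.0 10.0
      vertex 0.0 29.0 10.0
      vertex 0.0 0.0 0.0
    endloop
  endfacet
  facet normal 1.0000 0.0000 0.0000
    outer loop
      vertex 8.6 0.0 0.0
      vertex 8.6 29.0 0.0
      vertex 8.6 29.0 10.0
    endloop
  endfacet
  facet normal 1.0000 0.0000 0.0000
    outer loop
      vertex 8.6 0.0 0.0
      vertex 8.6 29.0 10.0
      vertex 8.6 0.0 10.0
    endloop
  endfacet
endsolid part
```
; perimeter-only toolpath
G21 ; units = mm
G90 ; absolute positioning
G28 ; home
; layer 1
G0 Z1.4
G0 X0.0 Y0.0
G1 X8.6 Y0.0
G1 X8.6 Y29.0
G1 X0.0 Y29.0
G1 X0.0 Y0.0
; layer 2
G0 Z2.9
G0 X0.0 Y0.0
G1 X8.6 Y0.0
G1 X8.6 Y29.0
G1 X0.0 Y29.0
G1 X0.0 Y0.0
; layer 3
G0 Z4.3
G0 X0.0 Y0.0
G1 X8.6 Y0.0
G1 X8.6 Y29.0
G1 X0.0 Y29.0
G1 X0.0 Y0.0
; layer 4
G0 Z5.7
G0 X0.0 Y0.0
G1 X8.6 Y0.0
G1 X8.6 Y29.0
G1 X0.0 Y29.0
G1 X0.0 Y0.0
; layer 5
G0 Z7.1
G0 X0.0 Y0.0
G1 X8.6 Y0.0
G1 X8.6 Y29.0
G1 X0.0 Y29.0
G1 X0.0 Y0.0
; layer 6
G0 Z8.6
G0 X0.0 Y0.0
G1 X8.6 Y0.0
G1 X8.6 Y29.0
G1 X0.0 Y29.0
G1 X0.0 Y0.0
; layer 7
G0 Z10.0
G0 X0.0 Y0.0
G1 X8.6 Y0.0
G1 X8.6 Y29.0
G1 X0.0 Y29.0
G1 X0.0 Y0.0
M2 ; end

The solid is a rectangular box, roughly 8.6 × 29 mm footprint and 10 mm tall. Slicing at Δz = 1.4 mm — 7 equal slices spanning the solid's height, so layer i sits at z = i·h/7 — gives 7 non-empty perimeters. Each is a 4-segment closed polygon; G0 lifts to the layer z and rapids to the start vertex, then G1 traces the edges.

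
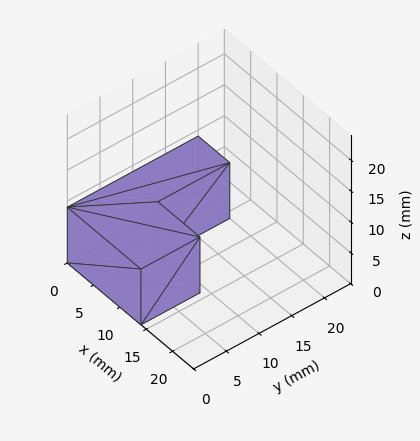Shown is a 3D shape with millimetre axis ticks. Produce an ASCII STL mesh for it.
Reading the render: the shape is an L-shaped prism: outer 14 × 20 mm, arm thicknesses ≈ 9 mm (horizontal) and 6 mm (vertical), extruded 9 mm in z (dimensions read to the nearest mm from the axis ticks). For the STL, each face is triangulated and given an outward normal.

solid part
  facet normal 0.0000 0.0000 -1.0000
    outer loop
      vertex 14.0 9.0 0.0
      vertex 14.0 0.0 0.0
      vertex 0.0 0.0 0.0
    endloop
  endfacet
  facet normal 0.0000 0.0000 -1.0000
    outer loop
      vertex 6.0 9.0 0.0
      vertex 14.0 9.0 0.0
      vertex 0.0 0.0 0.0
    endloop
  endfacet
  facet normal 0.0000 0.0000 -1.0000
    outer loop
      vertex 6.0 20.0 0.0
      vertex 6.0 9.0 0.0
      vertex 0.0 0.0 0.0
    endloop
  endfacet
  facet normal 0.0000 0.0000 -1.0000
    outer loop
      vertex 0.0 20.0 0.0
      vertex 6.0 20.0 0.0
      vertex 0.0 0.0 0.0
    endloop
  endfacet
  facet normal 0.0000 0.0000 1.0000
    outer loop
      vertex 0.0 0.0 9.0
      vertex 14.0 0.0 9.0
      vertex 14.0 9.0 9.0
    endloop
  endfacet
  facet normal 0.0000 0.0000 1.0000
    outer loop
      vertex 0.0 0.0 9.0
      vertex 14.0 9.0 9.0
      vertex 6.0 9.0 9.0
    endloop
  endfacet
  facet normal 0.0000 0.0000 1.0000
    outer loop
      vertex 0.0 0.0 9.0
      vertex 6.0 9.0 9.0
      vertex 6.0 20.0 9.0
    endloop
  endfacet
  facet normal 0.0000 0.0000 1.0000
    outer loop
      vertex 0.0 0.0 9.0
      vertex 6.0 20.0 9.0
      vertex 0.0 20.0 9.0
    endloop
  endfacet
  facet normal 0.0000 -1.0000 0.0000
    outer loop
      vertex 0.0 0.0 0.0
      vertex 14.0 0.0 0.0
      vertex 14.0 0.0 9.0
    endloop
  endfacet
  facet normal 0.0000 -1.0000 0.0000
    outer loop
      vertex 0.0 0.0 0.0
      vertex 14.0 0.0 9.0
      vertex 0.0 0.0 9.0
    endloop
  endfacet
  facet normal 1.0000 0.0000 0.0000
    outer loop
      vertex 14.0 0.0 0.0
      vertex 14.0 9.0 0.0
      vertex 14.0 9.0 9.0
    endloop
  endfacet
  facet normal 1.0000 0.0000 0.0000
    outer loop
      vertex 14.0 0.0 0.0
      vertex 14.0 9.0 9.0
      vertex 14.0 0.0 9.0
    endloop
  endfacet
  facet normal 0.0000 1.0000 0.0000
    outer loop
      vertex 14.0 9.0 0.0
      vertex 6.0 9.0 0.0
      vertex 6.0 9.0 9.0
    endloop
  endfacet
  facet normal 0.0000 1.0000 0.0000
    outer loop
      vertex 14.0 9.0 0.0
      vertex 6.0 9.0 9.0
      vertex 14.0 9.0 9.0
    endloop
  endfacet
  facet normal 1.0000 0.0000 0.0000
    outer loop
      vertex 6.0 9.0 0.0
      vertex 6.0 20.0 0.0
      vertex 6.0 20.0 9.0
    endloop
  endfacet
  facet normal 1.0000 0.0000 0.0000
    outer loop
      vertex 6.0 9.0 0.0
      vertex 6.0 20.0 9.0
      vertex 6.0 9.0 9.0
    endloop
  endfacet
  facet normal 0.0000 1.0000 0.0000
    outer loop
      vertex 6.0 20.0 0.0
      vertex 0.0 20.0 0.0
      vertex 0.0 20.0 9.0
    endloop
  endfacet
  facet normal 0.0000 1.0000 0.0000
    outer loop
      vertex 6.0 20.0 0.0
      vertex 0.0 20.0 9.0
      vertex 6.0 20.0 9.0
    endloop
  endfacet
  facet normal -1.0000 0.0000 0.0000
    outer loop
      vertex 0.0 20.0 0.0
      vertex 0.0 0.0 0.0
      vertex 0.0 0.0 9.0
    endloop
  endfacet
  facet normal -1.0000 0.0000 0.0000
    outer loop
      vertex 0.0 20.0 0.0
      vertex 0.0 0.0 9.0
      vertex 0.0 20.0 9.0
    endloop
  endfacet
endsolid part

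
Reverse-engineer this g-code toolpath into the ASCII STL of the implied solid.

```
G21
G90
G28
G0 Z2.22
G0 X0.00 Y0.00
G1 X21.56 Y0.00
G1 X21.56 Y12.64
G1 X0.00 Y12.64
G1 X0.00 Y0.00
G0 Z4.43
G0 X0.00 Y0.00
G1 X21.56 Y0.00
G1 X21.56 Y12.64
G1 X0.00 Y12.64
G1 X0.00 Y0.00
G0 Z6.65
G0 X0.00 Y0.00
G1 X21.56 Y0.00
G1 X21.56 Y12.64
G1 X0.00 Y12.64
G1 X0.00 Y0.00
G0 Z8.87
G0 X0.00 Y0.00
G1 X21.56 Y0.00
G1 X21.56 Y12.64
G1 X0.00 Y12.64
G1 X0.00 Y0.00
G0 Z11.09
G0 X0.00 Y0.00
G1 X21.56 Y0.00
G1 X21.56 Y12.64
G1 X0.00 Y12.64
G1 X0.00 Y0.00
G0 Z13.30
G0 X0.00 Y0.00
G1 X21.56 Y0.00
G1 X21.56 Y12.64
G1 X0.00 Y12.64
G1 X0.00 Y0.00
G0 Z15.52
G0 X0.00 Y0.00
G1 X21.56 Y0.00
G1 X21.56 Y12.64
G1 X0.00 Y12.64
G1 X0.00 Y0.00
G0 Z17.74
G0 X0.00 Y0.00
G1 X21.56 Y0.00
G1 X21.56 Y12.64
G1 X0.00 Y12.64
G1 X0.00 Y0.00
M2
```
solid part
  facet normal 0.0000 0.0000 -1.0000
    outer loop
      vertex 21.56 12.64 0.00
      vertex 21.56 0.00 0.00
      vertex 0.00 0.00 0.00
    endloop
  endfacet
  facet normal 0.0000 0.0000 -1.0000
    outer loop
      vertex 0.00 12.64 0.00
      vertex 21.56 12.64 0.00
      vertex 0.00 0.00 0.00
    endloop
  endfacet
  facet normal 0.0000 0.0000 1.0000
    outer loop
      vertex 0.00 0.00 17.74
      vertex 21.56 0.00 17.74
      vertex 21.56 12.64 17.74
    endloop
  endfacet
  facet normal 0.0000 0.0000 1.0000
    outer loop
      vertex 0.00 0.00 17.74
      vertex 21.56 12.64 17.74
      vertex 0.00 12.64 17.74
    endloop
  endfacet
  facet normal 0.0000 -1.0000 0.0000
    outer loop
      vertex 0.00 0.00 0.00
      vertex 21.56 0.00 0.00
      vertex 21.56 0.00 17.74
    endloop
  endfacet
  facet normal 0.0000 -1.0000 0.0000
    outer loop
      vertex 0.00 0.00 0.00
      vertex 21.56 0.00 17.74
      vertex 0.00 0.00 17.74
    endloop
  endfacet
  facet normal 0.0000 1.0000 0.0000
    outer loop
      vertex 21.56 12.64 17.74
      vertex 21.56 12.64 0.00
      vertex 0.00 12.64 0.00
    endloop
  endfacet
  facet normal 0.0000 1.0000 0.0000
    outer loop
      vertex 0.00 12.64 17.74
      vertex 21.56 12.64 17.74
      vertex 0.00 12.64 0.00
    endloop
  endfacet
  facet normal -1.0000 0.0000 0.0000
    outer loop
      vertex 0.00 12.64 17.74
      vertex 0.00 12.64 0.00
      vertex 0.00 0.00 0.00
    endloop
  endfacet
  facet normal -1.0000 0.0000 0.0000
    outer loop
      vertex 0.00 0.00 17.74
      vertex 0.00 12.64 17.74
      vertex 0.00 0.00 0.00
    endloop
  endfacet
  facet normal 1.0000 0.0000 0.0000
    outer loop
      vertex 21.56 0.00 0.00
      vertex 21.56 12.64 0.00
      vertex 21.56 12.64 17.74
    endloop
  endfacet
  facet normal 1.0000 0.0000 0.0000
    outer loop
      vertex 21.56 0.00 0.00
      vertex 21.56 12.64 17.74
      vertex 21.56 0.00 17.74
    endloop
  endfacet
endsolid part

The G0 Z moves step by Δz≈2.22 mm. Every layer's G1 loop is the same polygon, so the solid is a straight extrusion of it from z=0 to z≈17.7. Closing with flat bottom and top caps and triangulating gives 12 facets — a rectangular box, roughly 21.6 × 12.6 mm footprint and 17.7 mm tall.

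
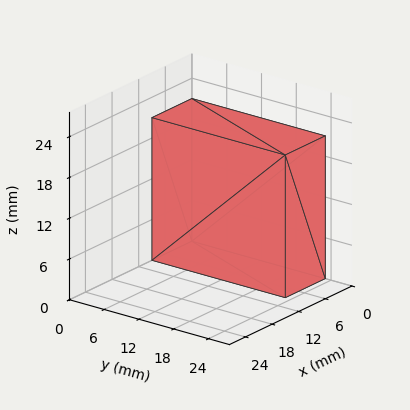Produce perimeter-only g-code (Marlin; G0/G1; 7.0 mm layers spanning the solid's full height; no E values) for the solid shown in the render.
Reading the render: the shape is a rectangular box, roughly 9 × 23 mm footprint and 21 mm tall (dimensions read to the nearest mm from the axis ticks). For the g-code, the solid's height is divided into equal slices at the stated Δz and each level perimeter traced with G1 moves after a G0 lift.

; perimeter-only toolpath
G21 ; units = mm
G90 ; absolute positioning
G28 ; home
; layer 1
G0 Z7.0
G0 X0.0 Y0.0
G1 X9.0 Y0.0
G1 X9.0 Y23.0
G1 X0.0 Y23.0
G1 X0.0 Y0.0
; layer 2
G0 Z14.0
G0 X0.0 Y0.0
G1 X9.0 Y0.0
G1 X9.0 Y23.0
G1 X0.0 Y23.0
G1 X0.0 Y0.0
; layer 3
G0 Z21.0
G0 X0.0 Y0.0
G1 X9.0 Y0.0
G1 X9.0 Y23.0
G1 X0.0 Y23.0
G1 X0.0 Y0.0
M2 ; end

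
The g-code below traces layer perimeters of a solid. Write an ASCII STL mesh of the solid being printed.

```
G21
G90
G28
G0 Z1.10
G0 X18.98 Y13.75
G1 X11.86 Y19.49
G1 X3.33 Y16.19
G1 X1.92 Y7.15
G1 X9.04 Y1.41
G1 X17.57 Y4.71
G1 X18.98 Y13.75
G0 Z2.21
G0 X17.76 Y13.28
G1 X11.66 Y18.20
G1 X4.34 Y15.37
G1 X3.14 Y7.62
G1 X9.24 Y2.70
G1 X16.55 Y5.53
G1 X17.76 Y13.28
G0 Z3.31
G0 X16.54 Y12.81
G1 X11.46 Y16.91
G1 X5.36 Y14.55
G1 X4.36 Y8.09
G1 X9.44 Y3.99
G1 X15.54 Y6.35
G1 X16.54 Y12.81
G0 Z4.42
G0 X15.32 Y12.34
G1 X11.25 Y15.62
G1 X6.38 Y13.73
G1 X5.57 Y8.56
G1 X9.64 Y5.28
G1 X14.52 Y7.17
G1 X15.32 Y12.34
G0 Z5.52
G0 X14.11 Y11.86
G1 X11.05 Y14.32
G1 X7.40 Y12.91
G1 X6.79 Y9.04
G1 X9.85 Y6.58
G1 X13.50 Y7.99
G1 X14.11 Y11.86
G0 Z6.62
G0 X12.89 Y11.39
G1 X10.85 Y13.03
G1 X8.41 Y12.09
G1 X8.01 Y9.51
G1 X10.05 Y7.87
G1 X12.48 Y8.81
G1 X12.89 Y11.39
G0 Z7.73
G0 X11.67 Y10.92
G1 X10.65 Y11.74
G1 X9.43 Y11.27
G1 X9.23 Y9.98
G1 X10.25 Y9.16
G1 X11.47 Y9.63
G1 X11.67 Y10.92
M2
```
solid part
  facet normal 0.0000 0.0000 -1.0000
    outer loop
      vertex 2.31 17.01 0.00
      vertex 12.06 20.78 0.00
      vertex 20.20 14.22 0.00
    endloop
  endfacet
  facet normal 0.0000 0.0000 -1.0000
    outer loop
      vertex 0.70 6.68 0.00
      vertex 2.31 17.01 0.00
      vertex 20.20 14.22 0.00
    endloop
  endfacet
  facet normal 0.0000 0.0000 -1.0000
    outer loop
      vertex 8.84 0.12 0.00
      vertex 0.70 6.68 0.00
      vertex 20.20 14.22 0.00
    endloop
  endfacet
  facet normal 0.0000 0.0000 -1.0000
    outer loop
      vertex 18.59 3.89 0.00
      vertex 8.84 0.12 0.00
      vertex 20.20 14.22 0.00
    endloop
  endfacet
  facet normal 0.4381 0.5436 0.7159
    outer loop
      vertex 20.20 14.22 0.00
      vertex 12.06 20.78 0.00
      vertex 10.45 10.45 8.83
    endloop
  endfacet
  facet normal -0.2518 0.6512 0.7159
    outer loop
      vertex 12.06 20.78 0.00
      vertex 2.31 17.01 0.00
      vertex 10.45 10.45 8.83
    endloop
  endfacet
  facet normal -0.6899 0.1075 0.7159
    outer loop
      vertex 2.31 17.01 0.00
      vertex 0.70 6.68 0.00
      vertex 10.45 10.45 8.83
    endloop
  endfacet
  facet normal -0.4381 -0.5436 0.7159
    outer loop
      vertex 0.70 6.68 0.00
      vertex 8.84 0.12 0.00
      vertex 10.45 10.45 8.83
    endloop
  endfacet
  facet normal 0.2518 -0.6512 0.7159
    outer loop
      vertex 8.84 0.12 0.00
      vertex 18.59 3.89 0.00
      vertex 10.45 10.45 8.83
    endloop
  endfacet
  facet normal 0.6899 -0.1075 0.7159
    outer loop
      vertex 18.59 3.89 0.00
      vertex 20.20 14.22 0.00
      vertex 10.45 10.45 8.83
    endloop
  endfacet
endsolid part

The G0 Z moves step by Δz≈1.10 mm. The G1 loops shrink linearly with z, so the solid tapers from its base footprint up to z≈8.83. Closing with a flat bottom cap and the tapered top and triangulating gives 10 facets — a regular 6-sided pyramid, base circumscribed radius ≈ 10.4 mm, apex at z ≈ 8.83 mm.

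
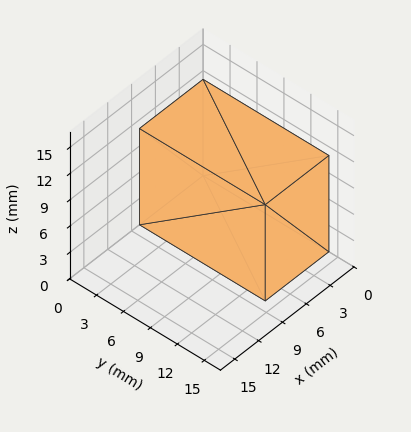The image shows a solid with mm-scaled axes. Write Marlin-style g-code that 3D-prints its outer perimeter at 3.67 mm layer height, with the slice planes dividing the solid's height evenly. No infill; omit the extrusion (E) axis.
Reading the render: the shape is a rectangular box, roughly 8 × 14 mm footprint and 11 mm tall (dimensions read to the nearest mm from the axis ticks). For the g-code, the solid's height is divided into equal slices at the stated Δz and each level perimeter traced with G1 moves after a G0 lift.

; perimeter-only toolpath
G21 ; units = mm
G90 ; absolute positioning
G28 ; home
; layer 1
G0 Z3.67
G0 X0.00 Y0.00
G1 X8.00 Y0.00
G1 X8.00 Y14.00
G1 X0.00 Y14.00
G1 X0.00 Y0.00
; layer 2
G0 Z7.33
G0 X0.00 Y0.00
G1 X8.00 Y0.00
G1 X8.00 Y14.00
G1 X0.00 Y14.00
G1 X0.00 Y0.00
; layer 3
G0 Z11.00
G0 X0.00 Y0.00
G1 X8.00 Y0.00
G1 X8.00 Y14.00
G1 X0.00 Y14.00
G1 X0.00 Y0.00
M2 ; end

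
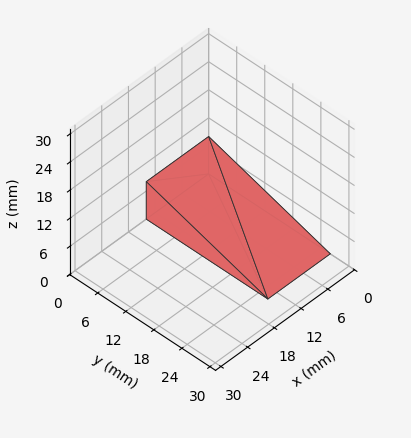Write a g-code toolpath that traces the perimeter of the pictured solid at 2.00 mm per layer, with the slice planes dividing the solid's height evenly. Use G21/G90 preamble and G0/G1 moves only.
Reading the render: the shape is a wedge (ramp): 14 × 26 mm base, rising to 8 mm along the y=0 edge and sloping linearly to z=0 at y=26 (dimensions read to the nearest mm from the axis ticks). For the g-code, the solid's height is divided into equal slices at the stated Δz and each level perimeter traced with G1 moves after a G0 lift.

; perimeter-only toolpath
G21 ; units = mm
G90 ; absolute positioning
G28 ; home
; layer 1
G0 Z2.00
G0 X0.00 Y0.00
G1 X14.00 Y0.00
G1 X14.00 Y19.50
G1 X0.00 Y19.50
G1 X0.00 Y0.00
; layer 2
G0 Z4.00
G0 X0.00 Y0.00
G1 X14.00 Y0.00
G1 X14.00 Y13.00
G1 X0.00 Y13.00
G1 X0.00 Y0.00
; layer 3
G0 Z6.00
G0 X0.00 Y0.00
G1 X14.00 Y0.00
G1 X14.00 Y6.50
G1 X0.00 Y6.50
G1 X0.00 Y0.00
M2 ; end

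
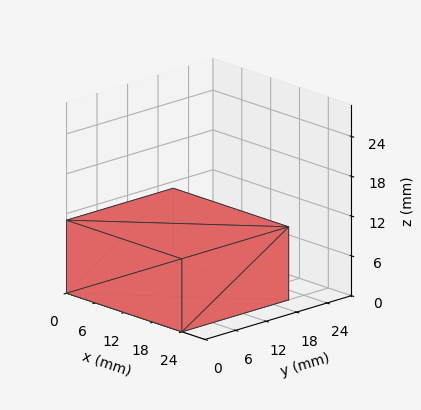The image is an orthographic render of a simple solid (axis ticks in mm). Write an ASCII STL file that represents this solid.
Reading the render: the shape is a rectangular box, roughly 24 × 21 mm footprint and 11 mm tall (dimensions read to the nearest mm from the axis ticks). For the STL, each face is triangulated and given an outward normal.

solid part
  facet normal 0.0000 0.0000 -1.0000
    outer loop
      vertex 24.00 21.00 0.00
      vertex 24.00 0.00 0.00
      vertex 0.00 0.00 0.00
    endloop
  endfacet
  facet normal 0.0000 0.0000 -1.0000
    outer loop
      vertex 0.00 21.00 0.00
      vertex 24.00 21.00 0.00
      vertex 0.00 0.00 0.00
    endloop
  endfacet
  facet normal 0.0000 0.0000 1.0000
    outer loop
      vertex 0.00 0.00 11.00
      vertex 24.00 0.00 11.00
      vertex 24.00 21.00 11.00
    endloop
  endfacet
  facet normal 0.0000 0.0000 1.0000
    outer loop
      vertex 0.00 0.00 11.00
      vertex 24.00 21.00 11.00
      vertex 0.00 21.00 11.00
    endloop
  endfacet
  facet normal 0.0000 -1.0000 0.0000
    outer loop
      vertex 0.00 0.00 0.00
      vertex 24.00 0.00 0.00
      vertex 24.00 0.00 11.00
    endloop
  endfacet
  facet normal 0.0000 -1.0000 0.0000
    outer loop
      vertex 0.00 0.00 0.00
      vertex 24.00 0.00 11.00
      vertex 0.00 0.00 11.00
    endloop
  endfacet
  facet normal 0.0000 1.0000 0.0000
    outer loop
      vertex 24.00 21.00 11.00
      vertex 24.00 21.00 0.00
      vertex 0.00 21.00 0.00
    endloop
  endfacet
  facet normal 0.0000 1.0000 0.0000
    outer loop
      vertex 0.00 21.00 11.00
      vertex 24.00 21.00 11.00
      vertex 0.00 21.00 0.00
    endloop
  endfacet
  facet normal -1.0000 0.0000 0.0000
    outer loop
      vertex 0.00 21.00 11.00
      vertex 0.00 21.00 0.00
      vertex 0.00 0.00 0.00
    endloop
  endfacet
  facet normal -1.0000 0.0000 0.0000
    outer loop
      vertex 0.00 0.00 11.00
      vertex 0.00 21.00 11.00
      vertex 0.00 0.00 0.00
    endloop
  endfacet
  facet normal 1.0000 0.0000 0.0000
    outer loop
      vertex 24.00 0.00 0.00
      vertex 24.00 21.00 0.00
      vertex 24.00 21.00 11.00
    endloop
  endfacet
  facet normal 1.0000 0.0000 0.0000
    outer loop
      vertex 24.00 0.00 0.00
      vertex 24.00 21.00 11.00
      vertex 24.00 0.00 11.00
    endloop
  endfacet
endsolid part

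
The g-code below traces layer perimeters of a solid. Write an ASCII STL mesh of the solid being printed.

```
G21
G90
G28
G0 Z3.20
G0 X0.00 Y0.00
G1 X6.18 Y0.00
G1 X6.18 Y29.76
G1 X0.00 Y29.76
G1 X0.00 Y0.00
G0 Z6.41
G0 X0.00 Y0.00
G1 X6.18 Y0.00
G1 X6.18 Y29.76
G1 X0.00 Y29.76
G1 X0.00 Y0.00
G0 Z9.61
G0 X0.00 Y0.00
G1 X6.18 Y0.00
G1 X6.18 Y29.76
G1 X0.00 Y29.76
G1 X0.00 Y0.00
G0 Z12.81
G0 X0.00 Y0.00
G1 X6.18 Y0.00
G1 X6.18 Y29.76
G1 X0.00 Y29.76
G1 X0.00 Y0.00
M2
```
solid part
  facet normal 0.0000 0.0000 -1.0000
    outer loop
      vertex 6.18 29.76 0.00
      vertex 6.18 0.00 0.00
      vertex 0.00 0.00 0.00
    endloop
  endfacet
  facet normal 0.0000 0.0000 -1.0000
    outer loop
      vertex 0.00 29.76 0.00
      vertex 6.18 29.76 0.00
      vertex 0.00 0.00 0.00
    endloop
  endfacet
  facet normal 0.0000 0.0000 1.0000
    outer loop
      vertex 0.00 0.00 12.81
      vertex 6.18 0.00 12.81
      vertex 6.18 29.76 12.81
    endloop
  endfacet
  facet normal 0.0000 0.0000 1.0000
    outer loop
      vertex 0.00 0.00 12.81
      vertex 6.18 29.76 12.81
      vertex 0.00 29.76 12.81
    endloop
  endfacet
  facet normal 0.0000 -1.0000 0.0000
    outer loop
      vertex 0.00 0.00 0.00
      vertex 6.18 0.00 0.00
      vertex 6.18 0.00 12.81
    endloop
  endfacet
  facet normal 0.0000 -1.0000 0.0000
    outer loop
      vertex 0.00 0.00 0.00
      vertex 6.18 0.00 12.81
      vertex 0.00 0.00 12.81
    endloop
  endfacet
  facet normal 0.0000 1.0000 0.0000
    outer loop
      vertex 6.18 29.76 12.81
      vertex 6.18 29.76 0.00
      vertex 0.00 29.76 0.00
    endloop
  endfacet
  facet normal 0.0000 1.0000 0.0000
    outer loop
      vertex 0.00 29.76 12.81
      vertex 6.18 29.76 12.81
      vertex 0.00 29.76 0.00
    endloop
  endfacet
  facet normal -1.0000 0.0000 0.0000
    outer loop
      vertex 0.00 29.76 12.81
      vertex 0.00 29.76 0.00
      vertex 0.00 0.00 0.00
    endloop
  endfacet
  facet normal -1.0000 0.0000 0.0000
    outer loop
      vertex 0.00 0.00 12.81
      vertex 0.00 29.76 12.81
      vertex 0.00 0.00 0.00
    endloop
  endfacet
  facet normal 1.0000 0.0000 0.0000
    outer loop
      vertex 6.18 0.00 0.00
      vertex 6.18 29.76 0.00
      vertex 6.18 29.76 12.81
    endloop
  endfacet
  facet normal 1.0000 0.0000 0.0000
    outer loop
      vertex 6.18 0.00 0.00
      vertex 6.18 29.76 12.81
      vertex 6.18 0.00 12.81
    endloop
  endfacet
endsolid part

The G0 Z moves step by Δz≈3.20 mm. Every layer's G1 loop is the same polygon, so the solid is a straight extrusion of it from z=0 to z≈12.8. Closing with flat bottom and top caps and triangulating gives 12 facets — a rectangular box, roughly 6.18 × 29.8 mm footprint and 12.8 mm tall.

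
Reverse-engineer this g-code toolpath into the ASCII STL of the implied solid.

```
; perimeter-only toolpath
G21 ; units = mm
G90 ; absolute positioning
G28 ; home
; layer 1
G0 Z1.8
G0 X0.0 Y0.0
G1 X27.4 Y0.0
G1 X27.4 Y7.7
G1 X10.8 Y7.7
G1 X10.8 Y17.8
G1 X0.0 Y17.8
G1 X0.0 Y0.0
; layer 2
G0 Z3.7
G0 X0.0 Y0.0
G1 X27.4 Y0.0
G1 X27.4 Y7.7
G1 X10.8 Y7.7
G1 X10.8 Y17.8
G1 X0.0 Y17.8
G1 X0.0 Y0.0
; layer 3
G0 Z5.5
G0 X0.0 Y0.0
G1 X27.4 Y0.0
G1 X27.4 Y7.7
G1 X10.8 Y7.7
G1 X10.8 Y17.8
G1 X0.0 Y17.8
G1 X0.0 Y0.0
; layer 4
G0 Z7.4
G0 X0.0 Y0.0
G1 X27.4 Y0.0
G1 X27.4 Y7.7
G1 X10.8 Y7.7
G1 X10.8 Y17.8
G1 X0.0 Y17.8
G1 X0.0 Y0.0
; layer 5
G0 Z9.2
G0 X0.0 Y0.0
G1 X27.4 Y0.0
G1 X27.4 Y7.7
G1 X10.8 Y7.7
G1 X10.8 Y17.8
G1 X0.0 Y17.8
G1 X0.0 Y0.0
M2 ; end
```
solid part
  facet normal 0.0000 0.0000 -1.0000
    outer loop
      vertex 27.4 7.7 0.0
      vertex 27.4 0.0 0.0
      vertex 0.0 0.0 0.0
    endloop
  endfacet
  facet normal 0.0000 0.0000 -1.0000
    outer loop
      vertex 10.8 7.7 0.0
      vertex 27.4 7.7 0.0
      vertex 0.0 0.0 0.0
    endloop
  endfacet
  facet normal 0.0000 0.0000 -1.0000
    outer loop
      vertex 10.8 17.8 0.0
      vertex 10.8 7.7 0.0
      vertex 0.0 0.0 0.0
    endloop
  endfacet
  facet normal 0.0000 0.0000 -1.0000
    outer loop
      vertex 0.0 17.8 0.0
      vertex 10.8 17.8 0.0
      vertex 0.0 0.0 0.0
    endloop
  endfacet
  facet normal 0.0000 0.0000 1.0000
    outer loop
      vertex 0.0 0.0 9.2
      vertex 27.4 0.0 9.2
      vertex 27.4 7.7 9.2
    endloop
  endfacet
  facet normal 0.0000 0.0000 1.0000
    outer loop
      vertex 0.0 0.0 9.2
      vertex 27.4 7.7 9.2
      vertex 10.8 7.7 9.2
    endloop
  endfacet
  facet normal 0.0000 0.0000 1.0000
    outer loop
      vertex 0.0 0.0 9.2
      vertex 10.8 7.7 9.2
      vertex 10.8 17.8 9.2
    endloop
  endfacet
  facet normal 0.0000 0.0000 1.0000
    outer loop
      vertex 0.0 0.0 9.2
      vertex 10.8 17.8 9.2
      vertex 0.0 17.8 9.2
    endloop
  endfacet
  facet normal 0.0000 -1.0000 0.0000
    outer loop
      vertex 0.0 0.0 0.0
      vertex 27.4 0.0 0.0
      vertex 27.4 0.0 9.2
    endloop
  endfacet
  facet normal 0.0000 -1.0000 0.0000
    outer loop
      vertex 0.0 0.0 0.0
      vertex 27.4 0.0 9.2
      vertex 0.0 0.0 9.2
    endloop
  endfacet
  facet normal 1.0000 0.0000 0.0000
    outer loop
      vertex 27.4 0.0 0.0
      vertex 27.4 7.7 0.0
      vertex 27.4 7.7 9.2
    endloop
  endfacet
  facet normal 1.0000 0.0000 0.0000
    outer loop
      vertex 27.4 0.0 0.0
      vertex 27.4 7.7 9.2
      vertex 27.4 0.0 9.2
    endloop
  endfacet
  facet normal 0.0000 1.0000 0.0000
    outer loop
      vertex 27.4 7.7 0.0
      vertex 10.8 7.7 0.0
      vertex 10.8 7.7 9.2
    endloop
  endfacet
  facet normal 0.0000 1.0000 0.0000
    outer loop
      vertex 27.4 7.7 0.0
      vertex 10.8 7.7 9.2
      vertex 27.4 7.7 9.2
    endloop
  endfacet
  facet normal 1.0000 0.0000 0.0000
    outer loop
      vertex 10.8 7.7 0.0
      vertex 10.8 17.8 0.0
      vertex 10.8 17.8 9.2
    endloop
  endfacet
  facet normal 1.0000 0.0000 0.0000
    outer loop
      vertex 10.8 7.7 0.0
      vertex 10.8 17.8 9.2
      vertex 10.8 7.7 9.2
    endloop
  endfacet
  facet normal 0.0000 1.0000 0.0000
    outer loop
      vertex 10.8 17.8 0.0
      vertex 0.0 17.8 0.0
      vertex 0.0 17.8 9.2
    endloop
  endfacet
  facet normal 0.0000 1.0000 0.0000
    outer loop
      vertex 10.8 17.8 0.0
      vertex 0.0 17.8 9.2
      vertex 10.8 17.8 9.2
    endloop
  endfacet
  facet normal -1.0000 0.0000 0.0000
    outer loop
      vertex 0.0 17.8 0.0
      vertex 0.0 0.0 0.0
      vertex 0.0 0.0 9.2
    endloop
  endfacet
  facet normal -1.0000 0.0000 0.0000
    outer loop
      vertex 0.0 17.8 0.0
      vertex 0.0 0.0 9.2
      vertex 0.0 17.8 9.2
    endloop
  endfacet
endsolid part

The G0 Z moves step by Δz≈1.8 mm. Every layer's G1 loop is the same polygon, so the solid is a straight extrusion of it from z=0 to z≈9.2. Closing with flat bottom and top caps and triangulating gives 20 facets — an L-shaped prism: outer 27.4 × 17.8 mm, arm thicknesses ≈ 7.7 mm (horizontal) and 10.8 mm (vertical), extruded 9.2 mm in z.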